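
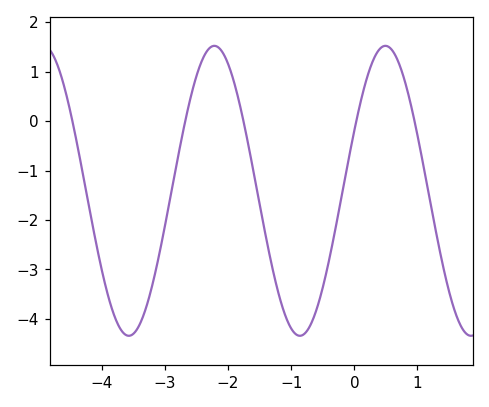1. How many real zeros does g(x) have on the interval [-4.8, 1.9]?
5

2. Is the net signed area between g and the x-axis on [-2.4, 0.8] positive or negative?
negative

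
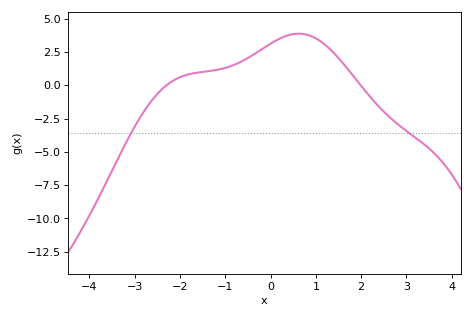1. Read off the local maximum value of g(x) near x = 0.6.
3.8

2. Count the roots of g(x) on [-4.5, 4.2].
2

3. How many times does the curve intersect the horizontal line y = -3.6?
2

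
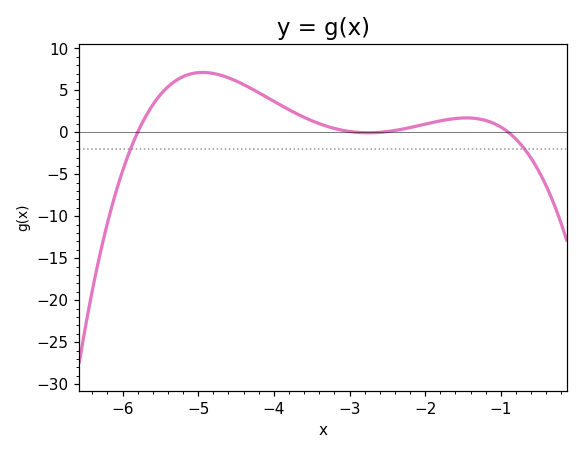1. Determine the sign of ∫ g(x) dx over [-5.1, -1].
positive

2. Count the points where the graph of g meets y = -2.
2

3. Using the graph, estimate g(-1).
0.5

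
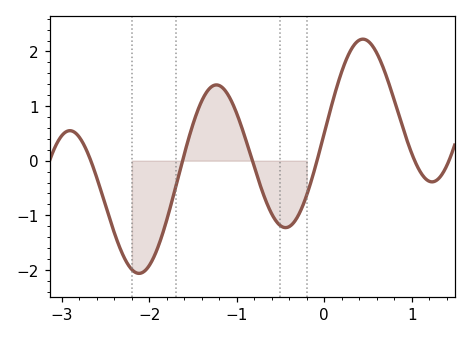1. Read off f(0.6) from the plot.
2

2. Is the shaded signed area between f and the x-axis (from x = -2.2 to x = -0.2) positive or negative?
negative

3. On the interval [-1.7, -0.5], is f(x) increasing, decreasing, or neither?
neither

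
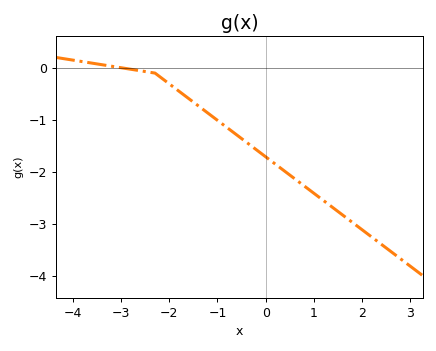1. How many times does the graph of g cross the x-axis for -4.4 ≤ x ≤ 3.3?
1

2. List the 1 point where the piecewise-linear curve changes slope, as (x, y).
(-2.3, -0.1)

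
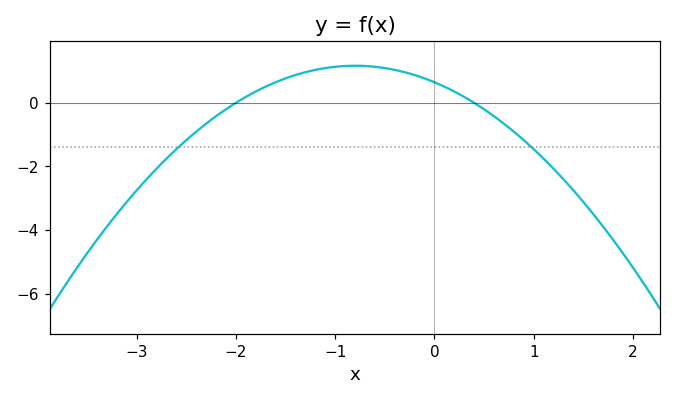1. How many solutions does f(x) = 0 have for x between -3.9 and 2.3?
2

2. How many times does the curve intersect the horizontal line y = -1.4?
2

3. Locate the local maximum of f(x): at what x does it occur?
-0.8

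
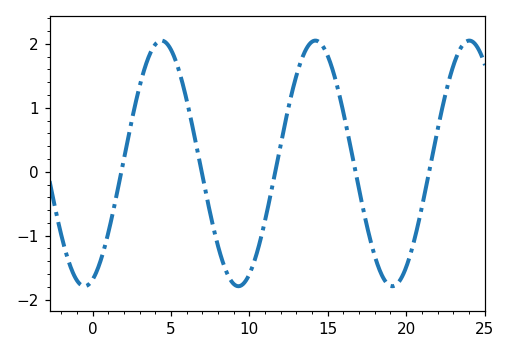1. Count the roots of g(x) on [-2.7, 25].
5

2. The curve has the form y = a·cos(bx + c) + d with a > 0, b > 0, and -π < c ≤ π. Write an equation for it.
y = 1.92cos(0.64x - 2.81) + 0.13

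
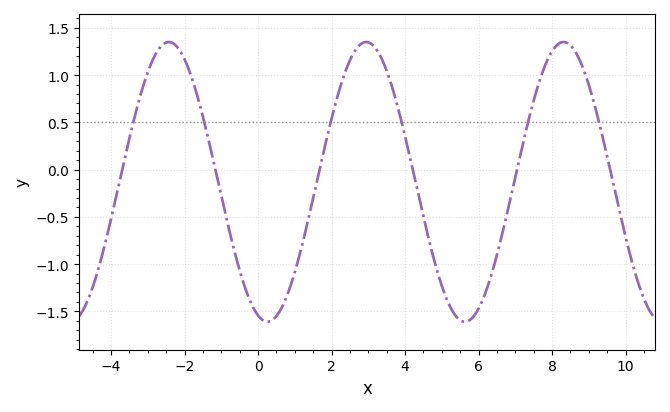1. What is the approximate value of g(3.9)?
0.5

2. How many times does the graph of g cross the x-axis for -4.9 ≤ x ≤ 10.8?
6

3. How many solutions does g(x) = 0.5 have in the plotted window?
6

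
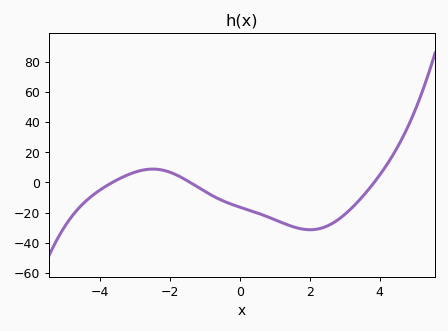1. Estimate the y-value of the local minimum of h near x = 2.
-31.3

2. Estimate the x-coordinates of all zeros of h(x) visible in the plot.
-3.66, -1.43, 3.84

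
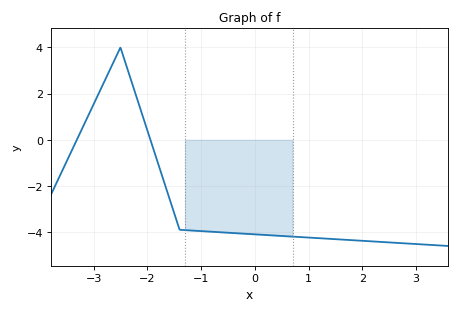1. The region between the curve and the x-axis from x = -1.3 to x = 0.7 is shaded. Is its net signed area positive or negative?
negative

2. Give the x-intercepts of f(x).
-3.3, -1.9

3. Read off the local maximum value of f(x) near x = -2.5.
4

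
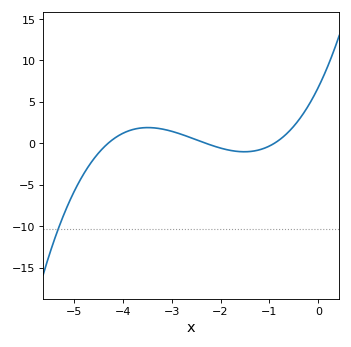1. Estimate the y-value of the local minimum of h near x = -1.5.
-1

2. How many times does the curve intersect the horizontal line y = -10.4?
1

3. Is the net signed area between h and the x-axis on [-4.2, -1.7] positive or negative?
positive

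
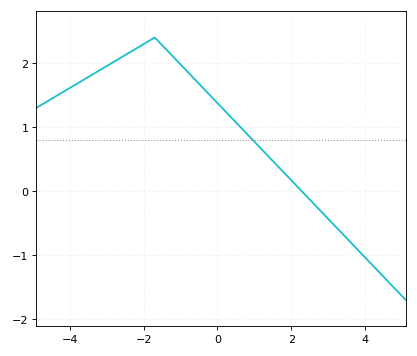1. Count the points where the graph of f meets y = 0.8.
1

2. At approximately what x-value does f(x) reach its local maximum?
-1.8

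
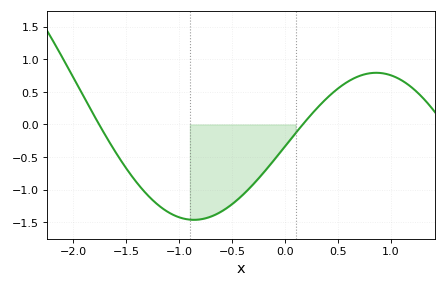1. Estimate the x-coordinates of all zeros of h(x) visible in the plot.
-1.76, 0.168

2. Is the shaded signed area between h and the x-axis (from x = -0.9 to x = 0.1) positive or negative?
negative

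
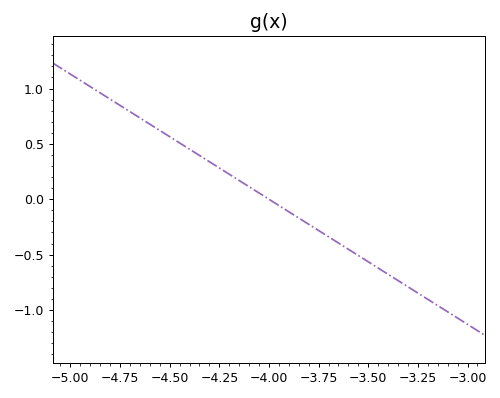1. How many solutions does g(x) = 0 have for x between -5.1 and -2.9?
1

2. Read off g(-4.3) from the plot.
0.339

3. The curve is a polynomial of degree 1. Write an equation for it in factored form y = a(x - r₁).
y = -1.13(x + 4)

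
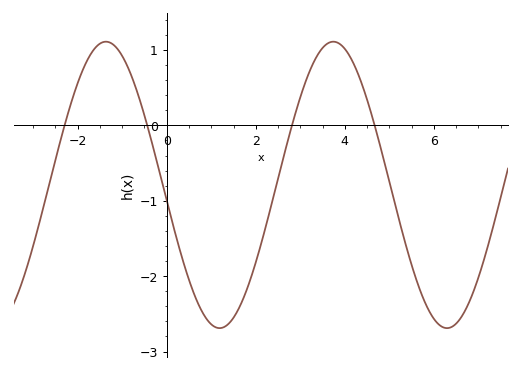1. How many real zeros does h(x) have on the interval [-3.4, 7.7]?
4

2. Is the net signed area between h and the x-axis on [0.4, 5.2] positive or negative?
negative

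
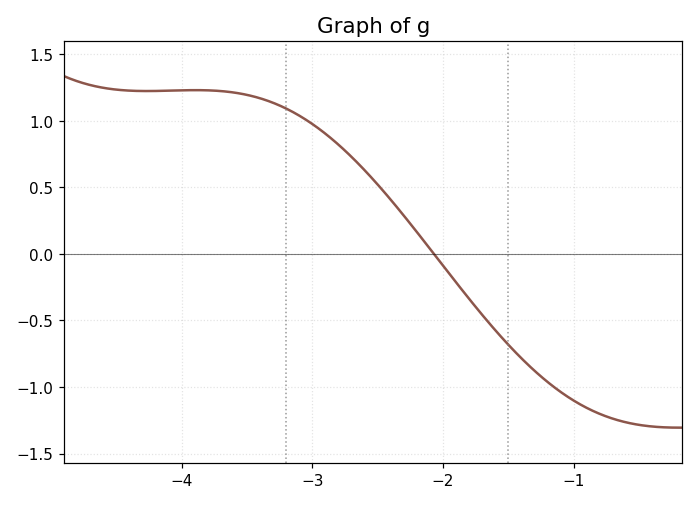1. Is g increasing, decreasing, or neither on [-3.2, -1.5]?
decreasing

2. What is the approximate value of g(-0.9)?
-1.15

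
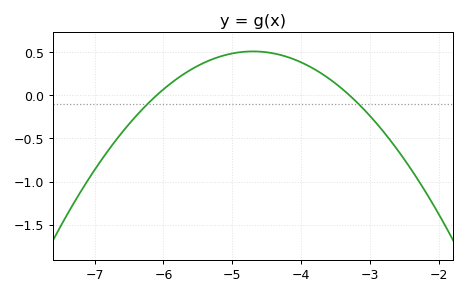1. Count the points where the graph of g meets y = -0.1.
2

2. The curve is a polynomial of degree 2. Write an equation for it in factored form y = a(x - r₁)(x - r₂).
y = -0.26(x + 6.1)(x + 3.3)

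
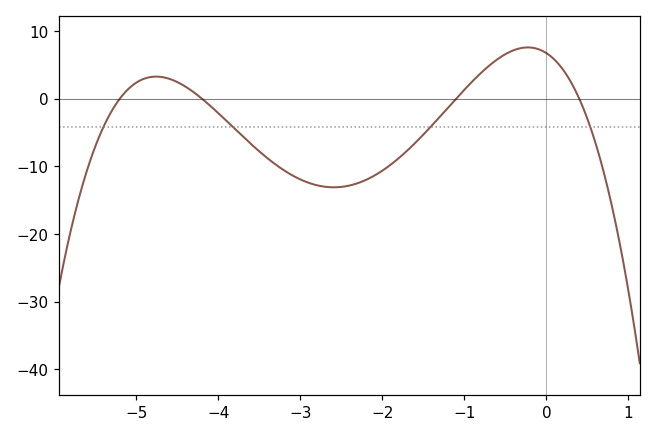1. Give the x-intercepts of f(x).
-5.2, -4.2, -1.1, 0.4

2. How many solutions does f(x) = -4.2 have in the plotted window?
4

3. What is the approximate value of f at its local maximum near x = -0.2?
8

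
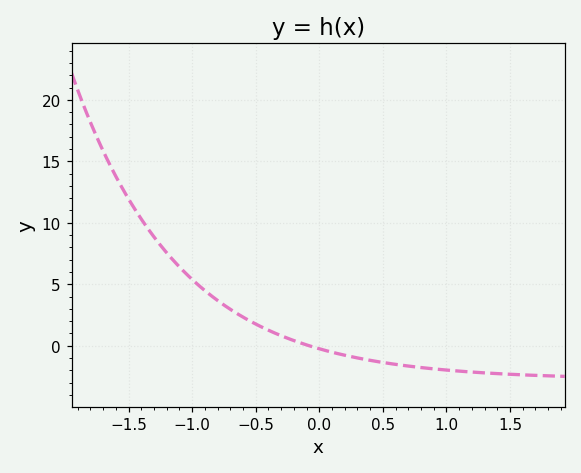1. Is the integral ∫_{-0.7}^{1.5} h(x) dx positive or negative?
negative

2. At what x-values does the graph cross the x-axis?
-0.1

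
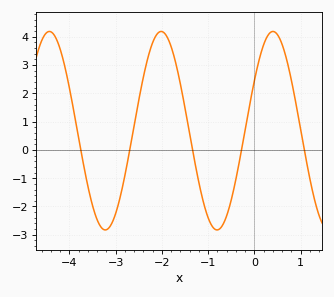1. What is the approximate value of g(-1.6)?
2.33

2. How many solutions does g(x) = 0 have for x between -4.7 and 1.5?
5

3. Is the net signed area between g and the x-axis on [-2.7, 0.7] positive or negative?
positive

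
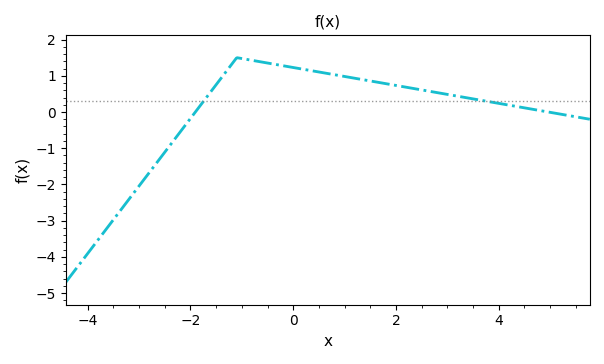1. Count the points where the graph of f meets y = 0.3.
2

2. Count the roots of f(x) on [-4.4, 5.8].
2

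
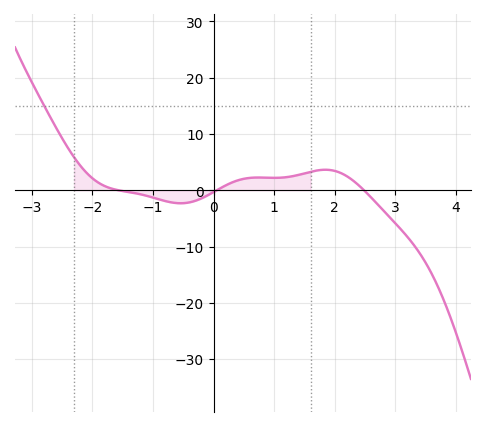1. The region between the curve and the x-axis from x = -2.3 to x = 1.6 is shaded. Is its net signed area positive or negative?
positive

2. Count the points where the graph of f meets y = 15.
1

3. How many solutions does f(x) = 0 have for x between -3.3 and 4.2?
3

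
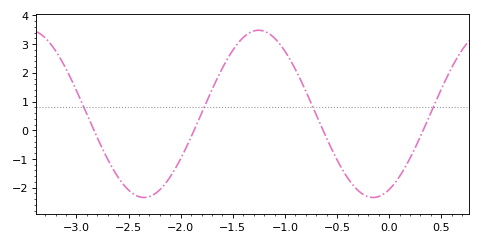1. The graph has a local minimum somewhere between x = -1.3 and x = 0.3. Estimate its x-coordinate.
-0.2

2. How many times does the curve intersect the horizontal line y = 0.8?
4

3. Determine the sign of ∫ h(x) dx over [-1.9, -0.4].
positive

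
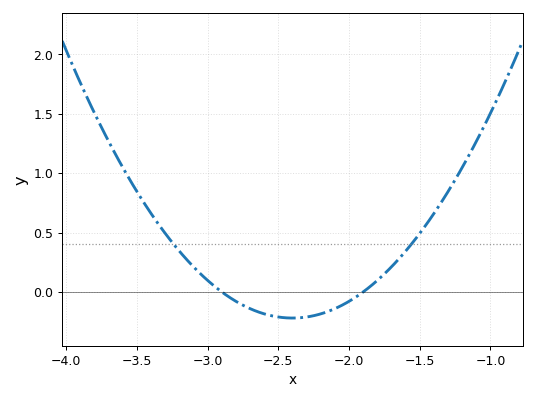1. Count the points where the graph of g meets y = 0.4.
2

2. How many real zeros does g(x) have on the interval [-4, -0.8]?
2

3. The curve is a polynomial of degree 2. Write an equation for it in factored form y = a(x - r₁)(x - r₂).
y = 0.88(x + 2.9)(x + 1.9)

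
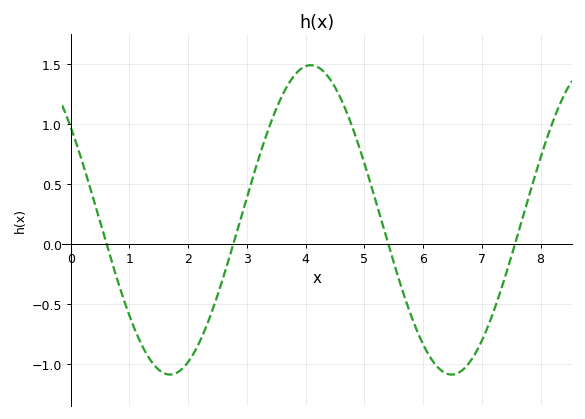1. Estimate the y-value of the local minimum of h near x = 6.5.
-1.09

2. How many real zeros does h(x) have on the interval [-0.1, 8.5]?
4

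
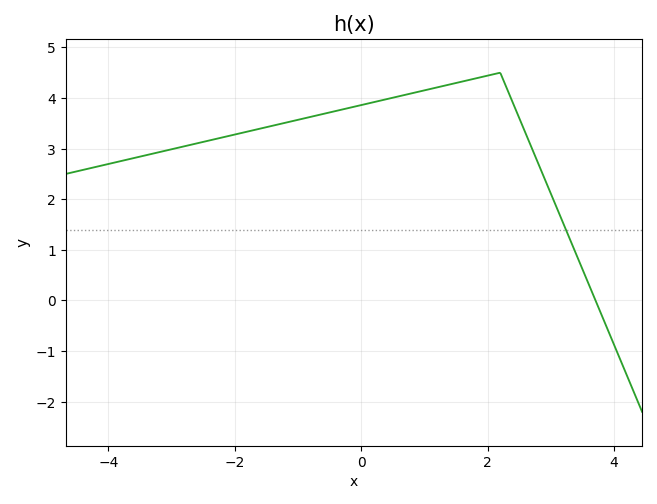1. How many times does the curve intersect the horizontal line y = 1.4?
1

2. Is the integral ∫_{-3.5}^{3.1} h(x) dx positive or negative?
positive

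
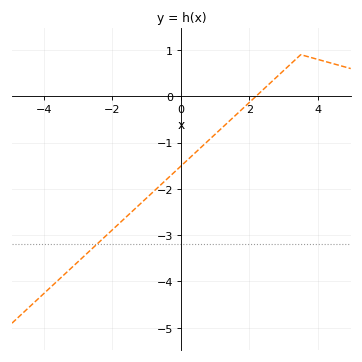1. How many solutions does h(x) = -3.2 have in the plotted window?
1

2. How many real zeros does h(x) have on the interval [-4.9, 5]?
1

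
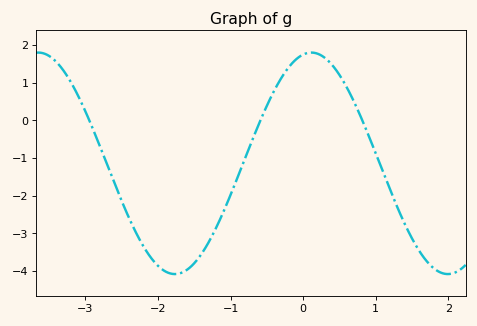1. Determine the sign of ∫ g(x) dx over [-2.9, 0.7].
negative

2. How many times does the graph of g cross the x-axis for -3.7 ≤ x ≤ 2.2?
3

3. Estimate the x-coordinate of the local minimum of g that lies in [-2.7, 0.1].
-1.8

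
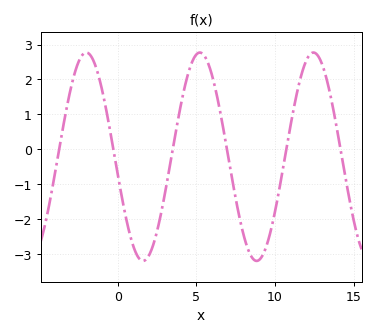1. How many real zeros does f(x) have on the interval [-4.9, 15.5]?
6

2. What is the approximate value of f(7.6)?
-1.6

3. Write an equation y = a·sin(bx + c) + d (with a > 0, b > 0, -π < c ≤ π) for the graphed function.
y = 2.98sin(0.87x - 3) - 0.21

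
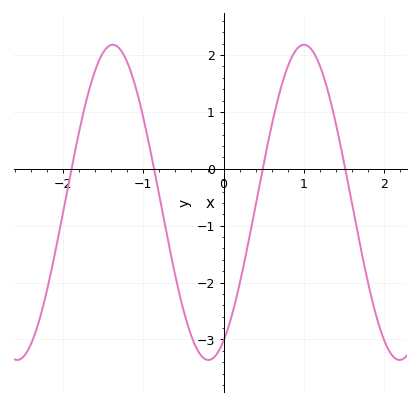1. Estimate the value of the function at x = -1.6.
1.7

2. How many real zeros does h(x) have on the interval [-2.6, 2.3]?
4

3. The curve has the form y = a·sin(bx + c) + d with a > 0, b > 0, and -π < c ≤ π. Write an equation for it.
y = 2.77sin(2.6x - 1.1) - 0.59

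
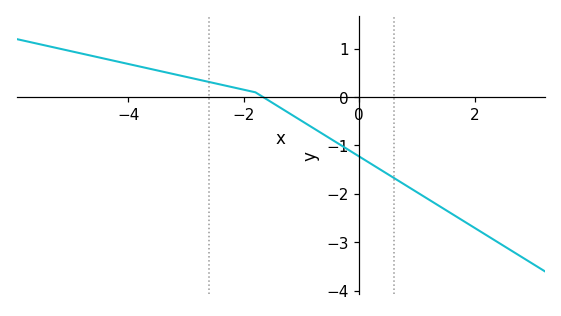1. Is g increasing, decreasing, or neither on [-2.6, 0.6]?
decreasing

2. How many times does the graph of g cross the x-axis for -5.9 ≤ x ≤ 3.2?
1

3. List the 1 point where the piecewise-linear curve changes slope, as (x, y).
(-1.8, 0.1)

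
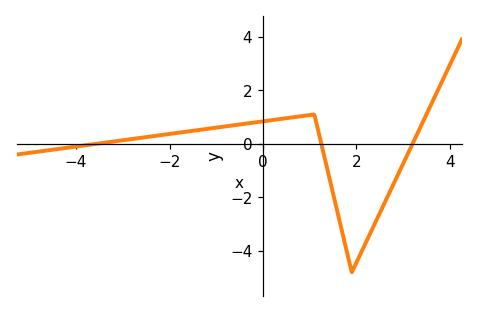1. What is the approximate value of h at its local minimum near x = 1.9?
-4.79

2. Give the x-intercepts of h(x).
-3.57, 1.25, 3.2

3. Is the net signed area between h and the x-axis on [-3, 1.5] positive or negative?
positive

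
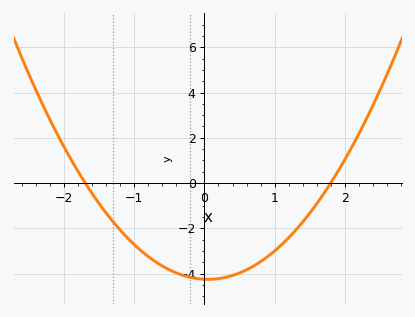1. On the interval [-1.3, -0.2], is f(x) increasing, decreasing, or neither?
decreasing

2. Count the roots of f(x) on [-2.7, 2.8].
2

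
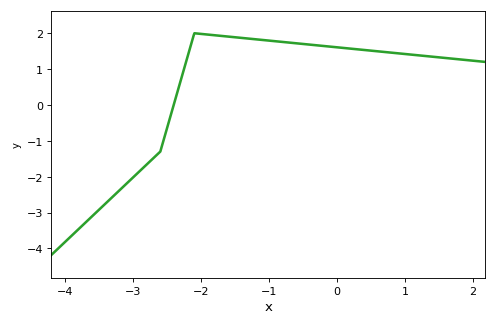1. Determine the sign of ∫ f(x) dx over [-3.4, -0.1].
positive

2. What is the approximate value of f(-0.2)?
1.6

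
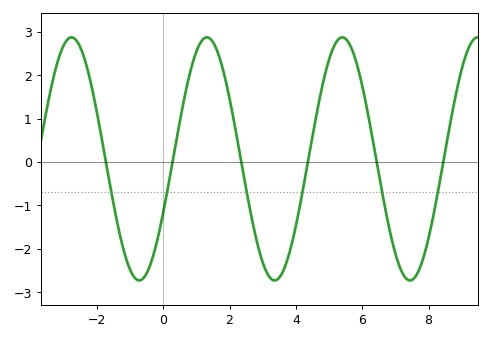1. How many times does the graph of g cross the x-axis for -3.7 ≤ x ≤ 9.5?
6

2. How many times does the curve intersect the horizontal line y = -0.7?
6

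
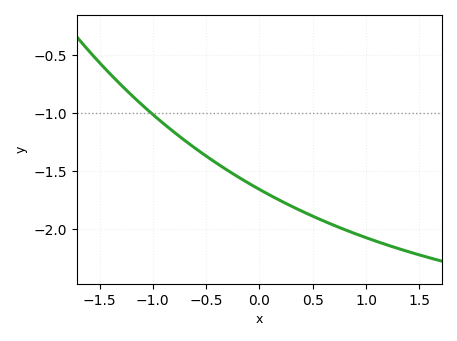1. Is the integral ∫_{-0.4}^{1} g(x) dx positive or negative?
negative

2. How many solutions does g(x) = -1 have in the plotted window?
1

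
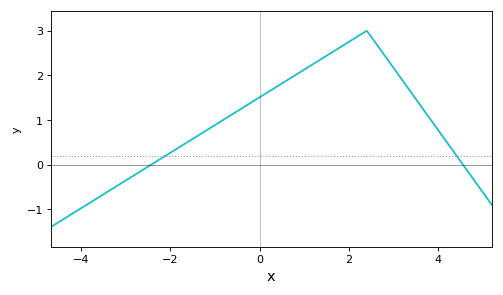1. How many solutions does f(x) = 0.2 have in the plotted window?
2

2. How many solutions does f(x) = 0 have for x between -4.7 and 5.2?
2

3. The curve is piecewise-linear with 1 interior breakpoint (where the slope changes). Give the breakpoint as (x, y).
(2.4, 3)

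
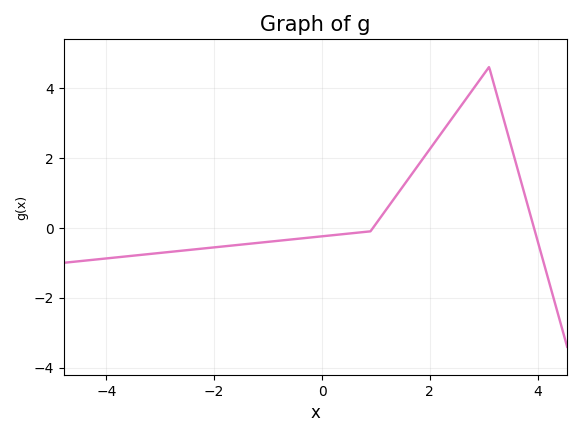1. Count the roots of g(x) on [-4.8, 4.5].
2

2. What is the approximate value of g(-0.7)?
-0.4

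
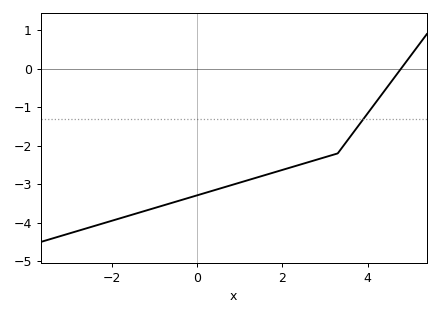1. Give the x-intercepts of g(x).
4.79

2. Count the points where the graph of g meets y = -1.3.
1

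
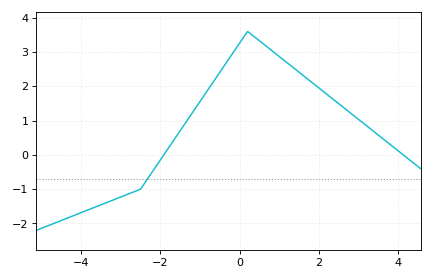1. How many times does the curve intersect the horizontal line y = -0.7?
1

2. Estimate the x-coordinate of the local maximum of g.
0.2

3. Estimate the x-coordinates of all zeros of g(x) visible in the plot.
-2, 4.2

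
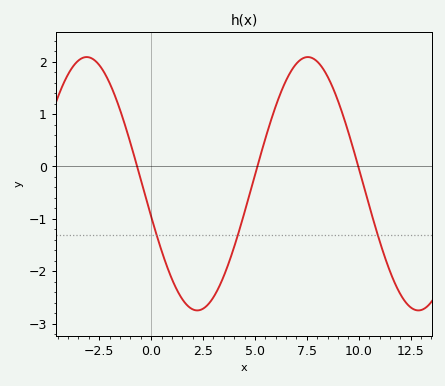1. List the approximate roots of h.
-0.5, 5, 10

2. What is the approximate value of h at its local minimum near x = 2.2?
-2.7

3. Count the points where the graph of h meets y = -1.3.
3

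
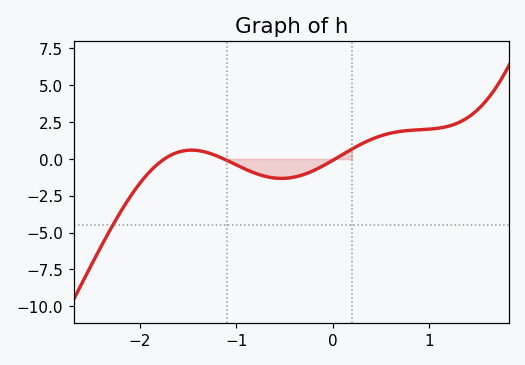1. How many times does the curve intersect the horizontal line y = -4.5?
1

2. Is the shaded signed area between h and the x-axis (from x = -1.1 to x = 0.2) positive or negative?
negative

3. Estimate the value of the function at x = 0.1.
0.2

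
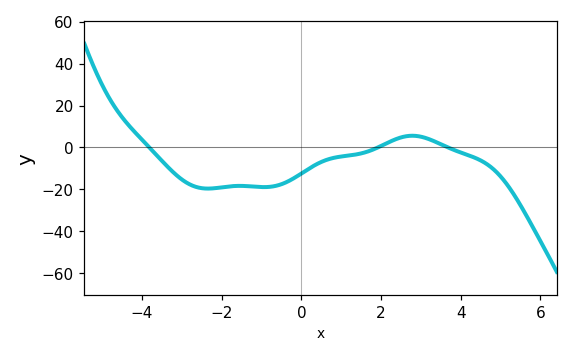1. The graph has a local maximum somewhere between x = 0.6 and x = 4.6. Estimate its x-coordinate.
2.78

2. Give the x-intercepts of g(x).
-3.82, 1.92, 3.68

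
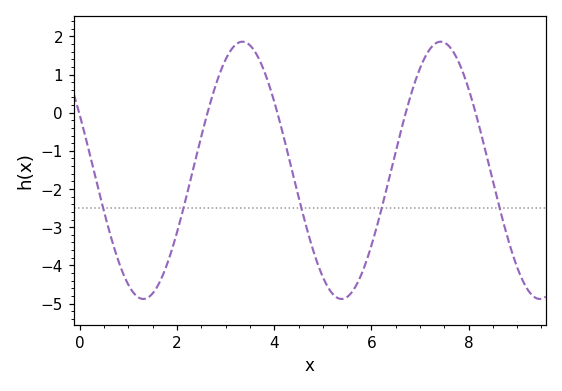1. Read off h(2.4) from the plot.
-1.1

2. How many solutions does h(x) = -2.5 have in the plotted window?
5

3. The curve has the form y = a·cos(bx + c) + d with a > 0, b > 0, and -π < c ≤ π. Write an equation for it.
y = 3.37cos(1.5x + 1.1) - 1.51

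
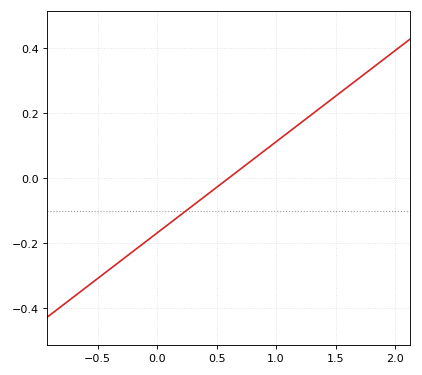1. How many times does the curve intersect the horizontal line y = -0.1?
1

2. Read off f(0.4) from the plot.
-0.06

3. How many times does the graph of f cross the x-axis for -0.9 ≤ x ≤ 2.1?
1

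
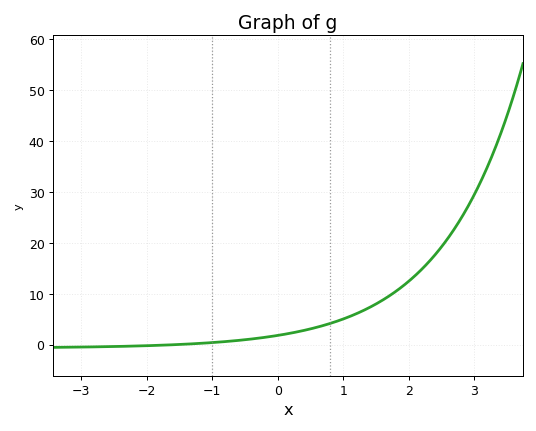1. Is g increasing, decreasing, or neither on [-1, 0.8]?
increasing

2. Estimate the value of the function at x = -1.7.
0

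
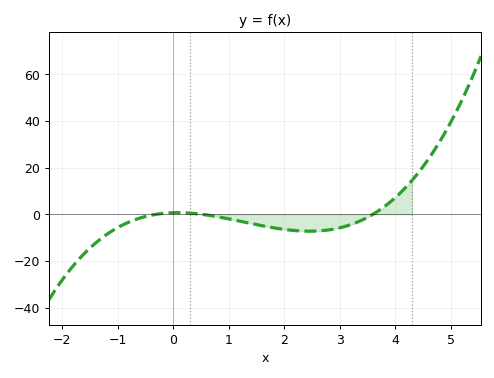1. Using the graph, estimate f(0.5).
0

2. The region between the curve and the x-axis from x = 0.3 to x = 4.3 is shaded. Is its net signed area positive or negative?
negative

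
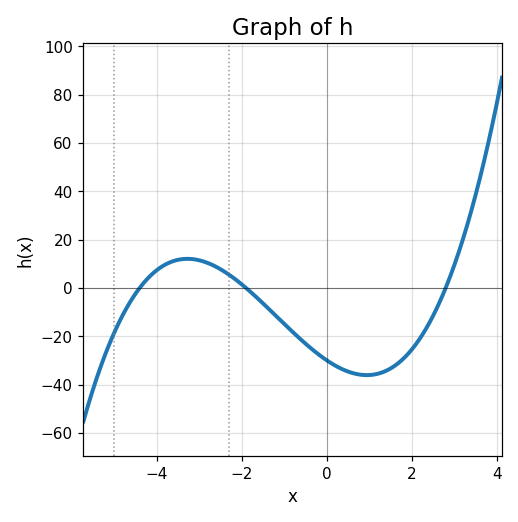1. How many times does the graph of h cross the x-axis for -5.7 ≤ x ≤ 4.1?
3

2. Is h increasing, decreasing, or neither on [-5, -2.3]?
neither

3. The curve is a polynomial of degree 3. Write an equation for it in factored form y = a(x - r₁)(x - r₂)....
y = 1.28(x + 4.4)(x + 1.9)(x - 2.8)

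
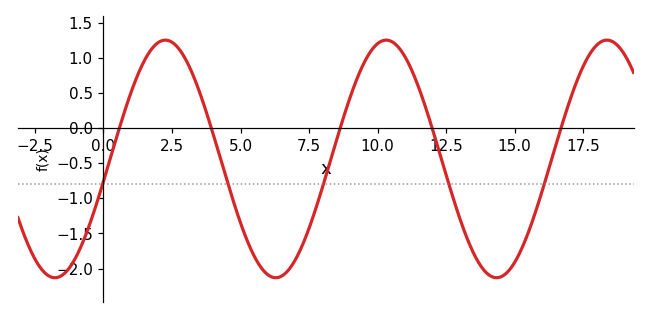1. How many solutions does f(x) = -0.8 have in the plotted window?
5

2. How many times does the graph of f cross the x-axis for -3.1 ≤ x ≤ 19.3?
5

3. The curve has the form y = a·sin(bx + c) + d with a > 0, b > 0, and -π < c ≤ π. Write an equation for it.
y = 1.69sin(0.78x - 0.19) - 0.44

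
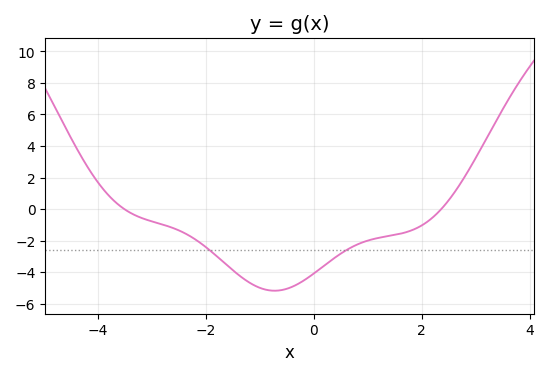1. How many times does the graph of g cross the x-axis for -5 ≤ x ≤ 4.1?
2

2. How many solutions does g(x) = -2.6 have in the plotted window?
2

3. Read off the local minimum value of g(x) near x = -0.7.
-5.18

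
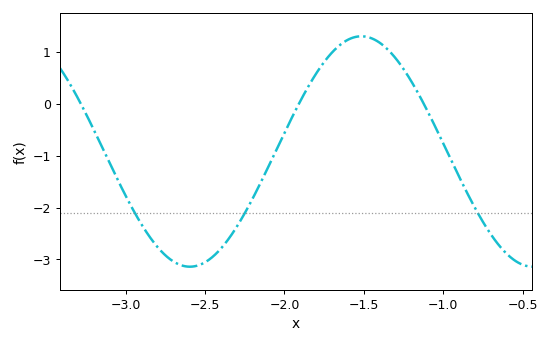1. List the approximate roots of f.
-3.28, -1.91, -1.12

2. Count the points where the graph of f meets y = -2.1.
3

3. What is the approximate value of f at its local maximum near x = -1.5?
1.3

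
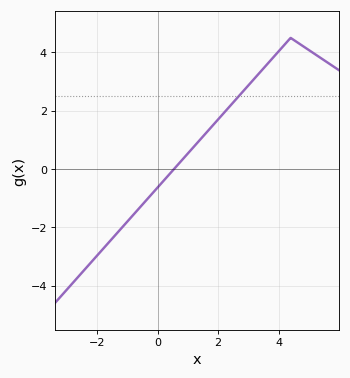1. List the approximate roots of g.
0.535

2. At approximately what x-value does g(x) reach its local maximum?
4.4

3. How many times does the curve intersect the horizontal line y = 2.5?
1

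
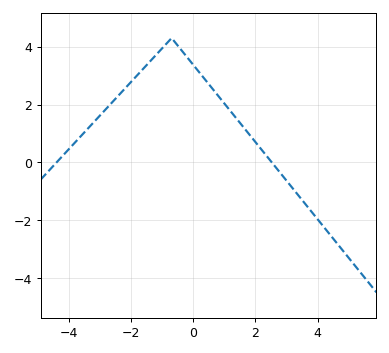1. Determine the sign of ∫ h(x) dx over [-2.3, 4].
positive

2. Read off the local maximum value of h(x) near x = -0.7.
4.2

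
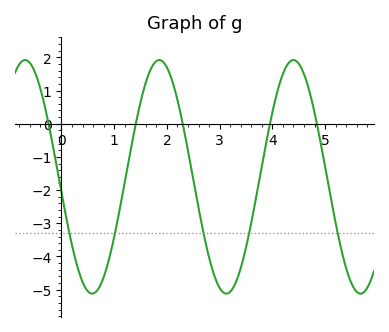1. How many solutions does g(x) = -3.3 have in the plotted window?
5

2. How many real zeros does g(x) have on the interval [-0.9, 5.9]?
5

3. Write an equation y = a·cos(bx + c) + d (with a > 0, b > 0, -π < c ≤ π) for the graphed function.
y = 3.52cos(2.5x + 1.7) - 1.6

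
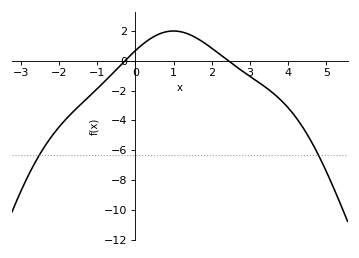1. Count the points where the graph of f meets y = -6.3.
2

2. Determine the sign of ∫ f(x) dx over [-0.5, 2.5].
positive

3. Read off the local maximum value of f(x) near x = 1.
1.98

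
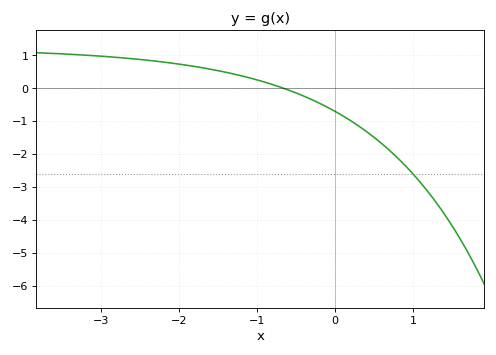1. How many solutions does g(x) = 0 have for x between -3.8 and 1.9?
1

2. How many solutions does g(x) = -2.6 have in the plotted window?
1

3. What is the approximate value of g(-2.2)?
0.799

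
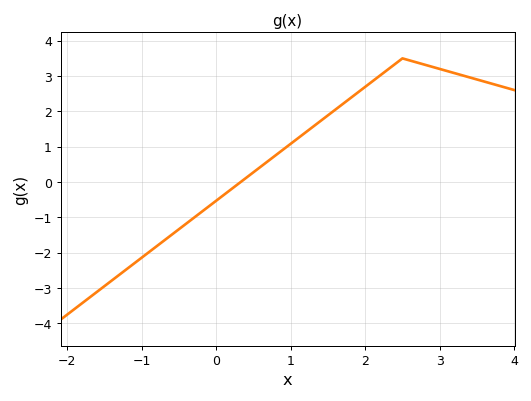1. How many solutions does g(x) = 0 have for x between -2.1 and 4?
1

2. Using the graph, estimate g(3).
3.2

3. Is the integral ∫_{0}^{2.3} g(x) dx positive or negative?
positive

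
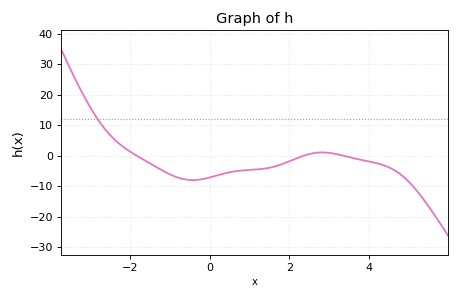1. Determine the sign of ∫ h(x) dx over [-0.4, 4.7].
negative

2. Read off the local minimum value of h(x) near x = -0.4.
-7.98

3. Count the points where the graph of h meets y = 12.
1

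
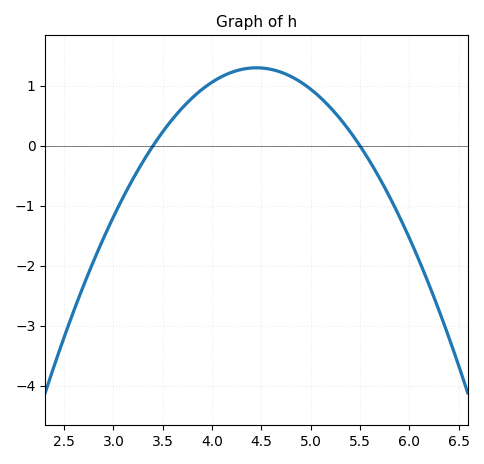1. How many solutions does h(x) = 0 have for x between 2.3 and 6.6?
2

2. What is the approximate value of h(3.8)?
0.8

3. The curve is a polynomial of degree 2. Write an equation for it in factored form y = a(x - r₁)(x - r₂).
y = -1.18(x - 3.4)(x - 5.5)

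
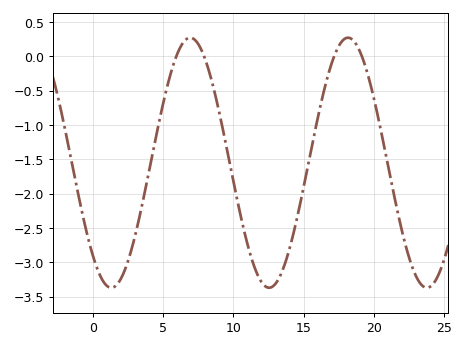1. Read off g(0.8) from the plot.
-3.3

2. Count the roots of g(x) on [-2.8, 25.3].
4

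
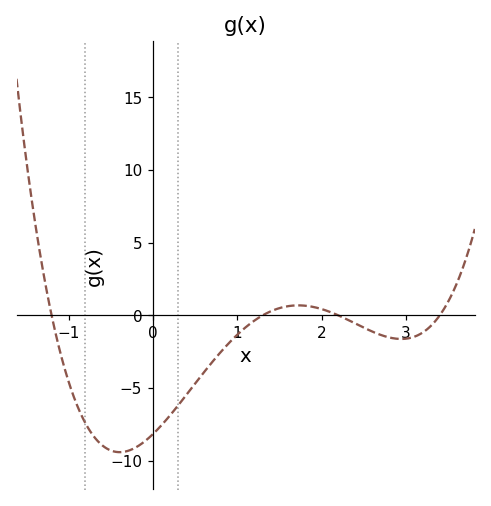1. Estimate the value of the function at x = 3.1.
-1.46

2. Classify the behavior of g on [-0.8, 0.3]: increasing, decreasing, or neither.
neither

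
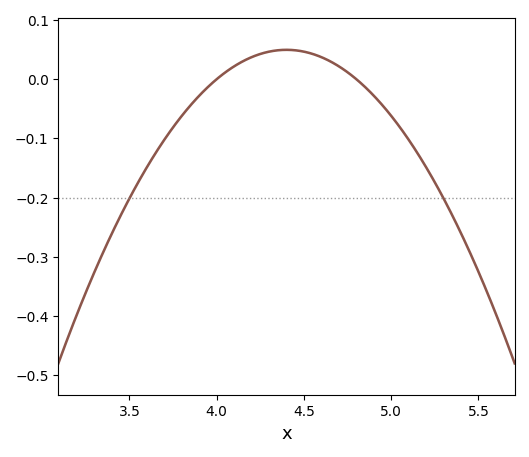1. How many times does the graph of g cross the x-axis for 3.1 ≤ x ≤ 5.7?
2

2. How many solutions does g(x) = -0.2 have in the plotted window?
2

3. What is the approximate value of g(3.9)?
-0.028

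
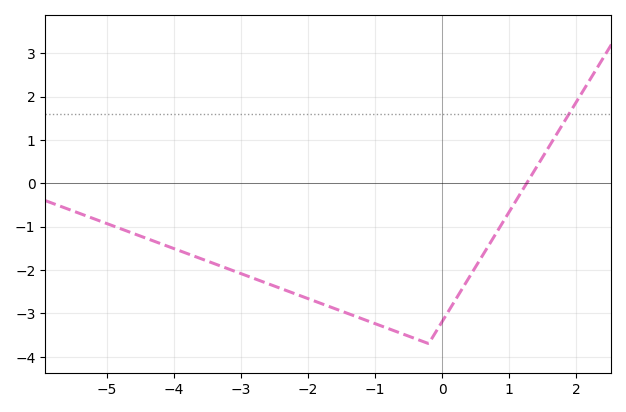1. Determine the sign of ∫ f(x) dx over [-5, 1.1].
negative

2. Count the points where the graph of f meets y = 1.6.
1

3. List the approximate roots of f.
1.26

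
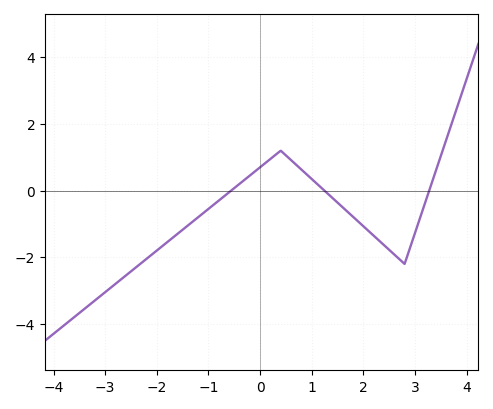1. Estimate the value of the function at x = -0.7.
-0.174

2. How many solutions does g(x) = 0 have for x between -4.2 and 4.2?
3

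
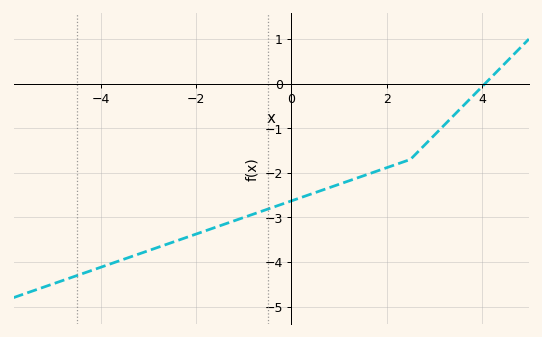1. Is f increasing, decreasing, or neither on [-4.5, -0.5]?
increasing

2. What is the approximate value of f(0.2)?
-2.55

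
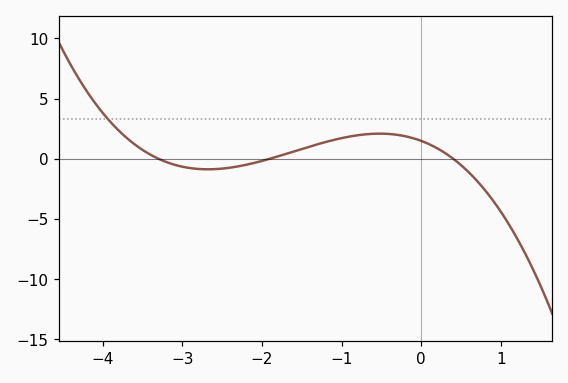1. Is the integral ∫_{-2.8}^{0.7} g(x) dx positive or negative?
positive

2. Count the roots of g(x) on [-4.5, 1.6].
3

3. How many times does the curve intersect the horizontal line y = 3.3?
1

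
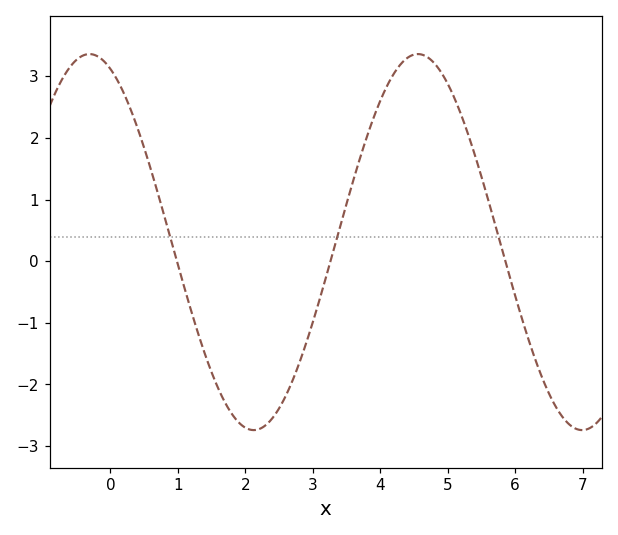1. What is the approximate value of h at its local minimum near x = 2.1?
-2.7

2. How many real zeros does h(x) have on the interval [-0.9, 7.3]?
3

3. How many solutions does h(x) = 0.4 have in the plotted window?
3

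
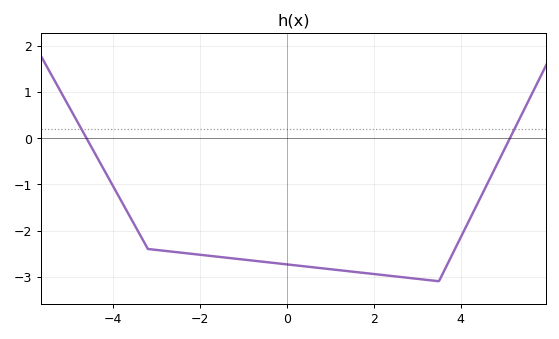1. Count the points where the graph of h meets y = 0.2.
2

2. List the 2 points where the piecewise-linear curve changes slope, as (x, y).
(-3.2, -2.4); (3.5, -3.1)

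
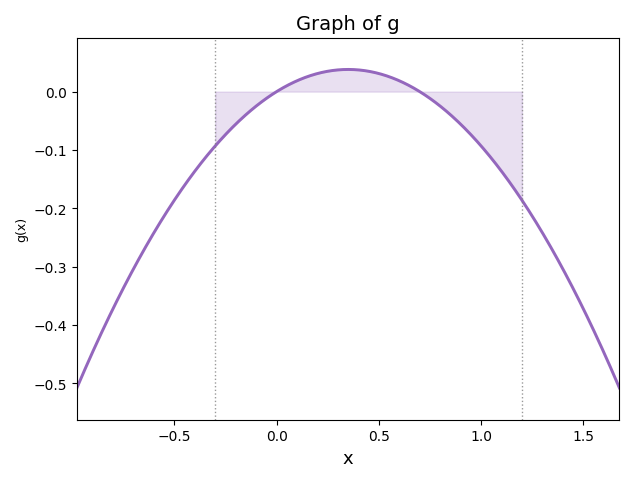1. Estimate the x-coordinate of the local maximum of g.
0.35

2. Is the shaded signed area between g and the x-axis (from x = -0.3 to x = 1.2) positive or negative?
negative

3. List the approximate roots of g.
0, 0.7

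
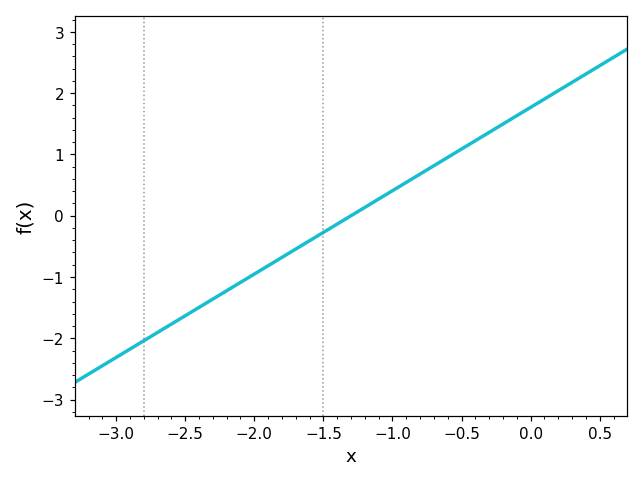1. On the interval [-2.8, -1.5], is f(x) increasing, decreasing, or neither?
increasing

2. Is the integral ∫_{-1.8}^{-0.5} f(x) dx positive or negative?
positive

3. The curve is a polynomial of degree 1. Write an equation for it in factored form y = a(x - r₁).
y = 1.36(x + 1.3)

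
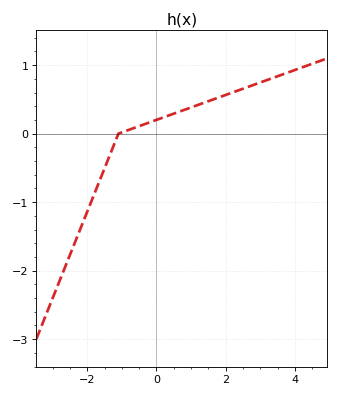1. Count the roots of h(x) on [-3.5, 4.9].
1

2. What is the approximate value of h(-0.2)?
0.164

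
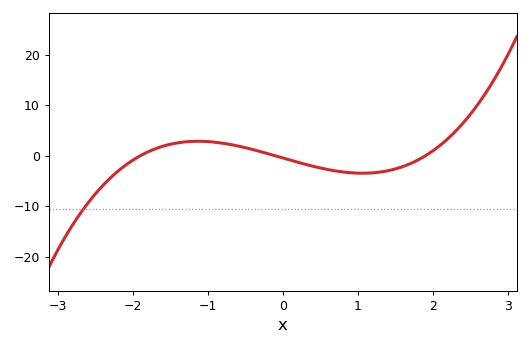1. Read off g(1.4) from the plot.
-2.97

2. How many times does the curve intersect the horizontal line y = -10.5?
1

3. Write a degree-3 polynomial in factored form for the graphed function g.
y = 1.2(x + 1.9)(x + 0.1)(x - 1.9)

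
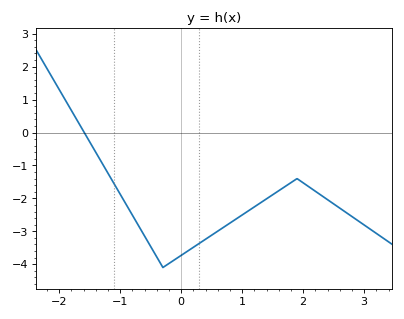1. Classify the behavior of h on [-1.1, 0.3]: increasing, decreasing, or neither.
neither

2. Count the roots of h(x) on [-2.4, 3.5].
1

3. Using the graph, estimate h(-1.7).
0.4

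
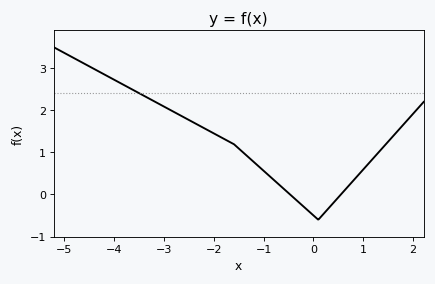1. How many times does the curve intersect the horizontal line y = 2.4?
1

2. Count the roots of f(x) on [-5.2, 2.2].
2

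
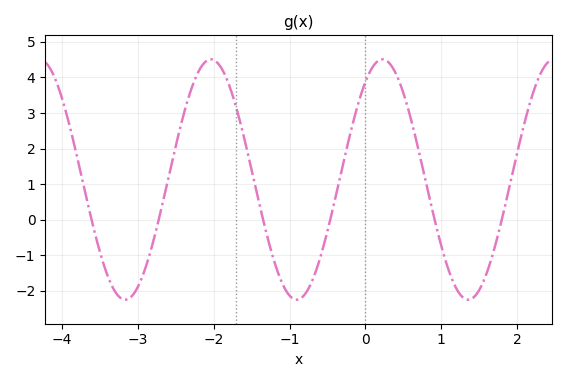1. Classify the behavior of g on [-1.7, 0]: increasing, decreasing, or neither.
neither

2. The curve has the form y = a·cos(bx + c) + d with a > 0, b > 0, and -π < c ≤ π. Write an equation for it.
y = 3.38cos(2.8x - 0.62) + 1.13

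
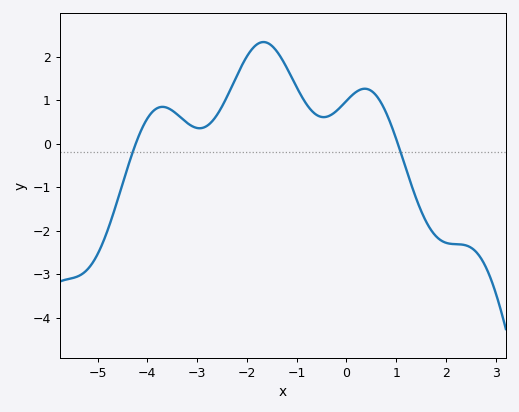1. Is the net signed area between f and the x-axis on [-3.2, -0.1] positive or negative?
positive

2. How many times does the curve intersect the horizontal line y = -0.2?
2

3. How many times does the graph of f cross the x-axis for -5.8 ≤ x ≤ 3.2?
2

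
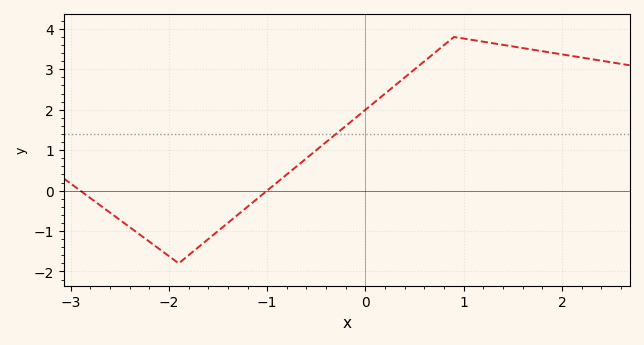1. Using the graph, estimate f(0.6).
3.2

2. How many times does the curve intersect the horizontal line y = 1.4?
1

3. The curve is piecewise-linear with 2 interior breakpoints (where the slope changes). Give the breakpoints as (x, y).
(-1.9, -1.8); (0.9, 3.8)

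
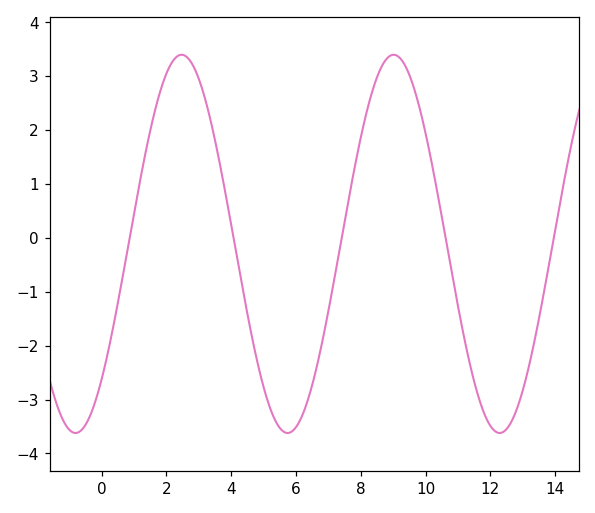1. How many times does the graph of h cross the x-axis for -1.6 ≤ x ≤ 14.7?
5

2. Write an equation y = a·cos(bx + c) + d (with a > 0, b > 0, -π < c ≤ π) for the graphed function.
y = 3.51cos(0.96x - 2.4) - 0.11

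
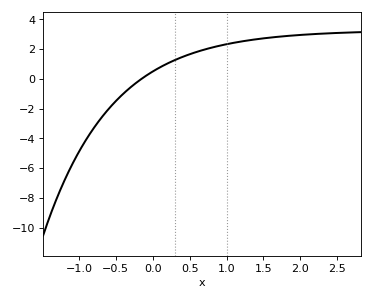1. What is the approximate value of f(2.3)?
3.05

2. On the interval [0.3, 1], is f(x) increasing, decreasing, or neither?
increasing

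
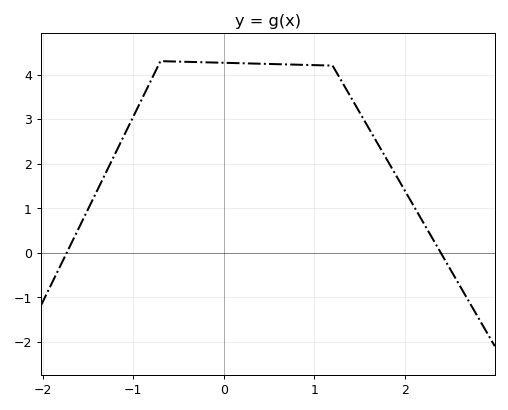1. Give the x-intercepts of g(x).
-1.7, 2.4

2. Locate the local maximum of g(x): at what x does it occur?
-0.7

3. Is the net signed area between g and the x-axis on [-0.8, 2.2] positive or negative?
positive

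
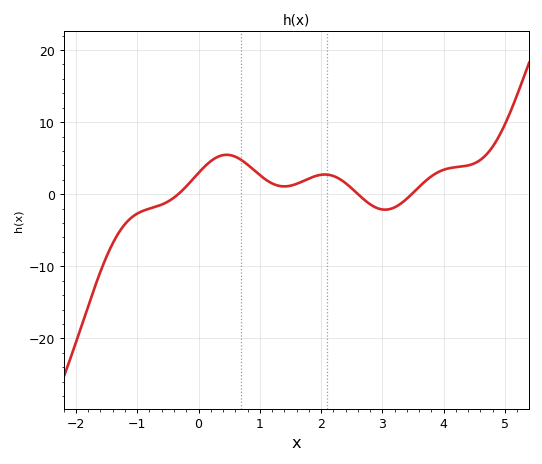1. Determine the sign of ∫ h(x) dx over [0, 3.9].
positive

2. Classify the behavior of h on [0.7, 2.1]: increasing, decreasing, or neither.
neither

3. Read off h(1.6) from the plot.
1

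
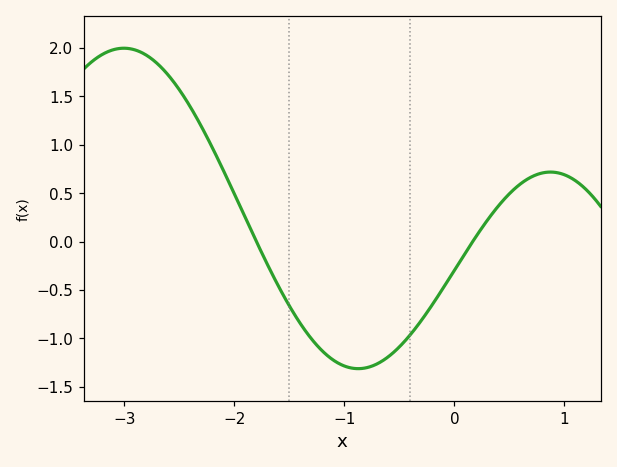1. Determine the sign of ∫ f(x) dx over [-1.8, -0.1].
negative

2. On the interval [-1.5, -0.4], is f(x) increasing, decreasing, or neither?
neither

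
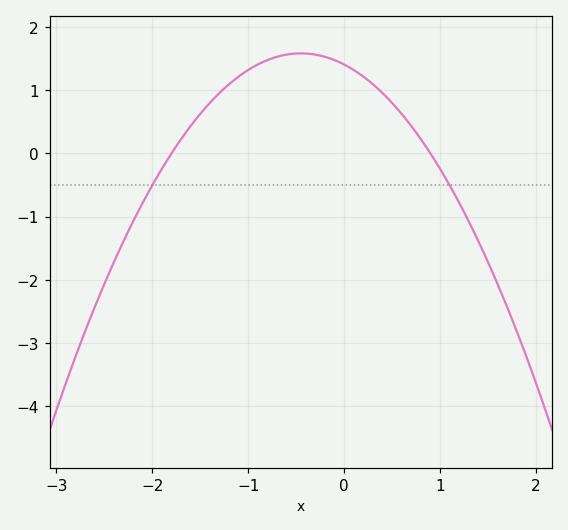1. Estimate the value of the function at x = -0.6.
1.6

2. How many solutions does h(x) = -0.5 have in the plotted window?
2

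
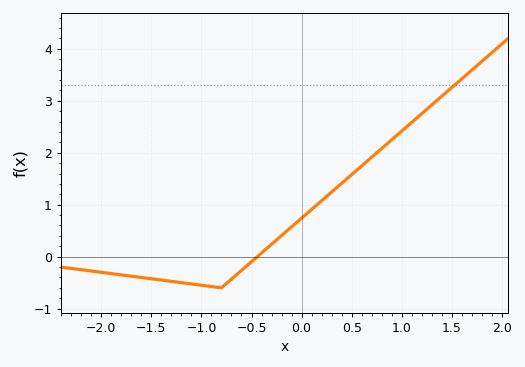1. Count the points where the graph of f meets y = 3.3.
1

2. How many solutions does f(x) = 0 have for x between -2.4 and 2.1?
1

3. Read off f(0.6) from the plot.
1.75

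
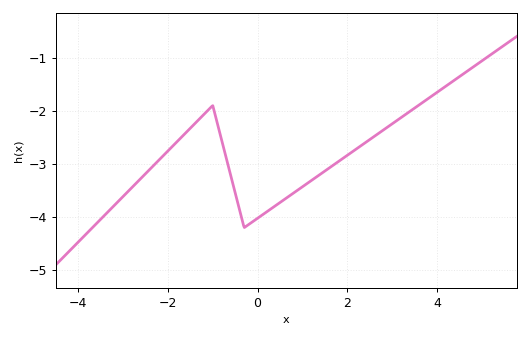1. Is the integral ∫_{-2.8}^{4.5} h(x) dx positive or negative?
negative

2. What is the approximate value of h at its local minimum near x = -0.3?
-4.2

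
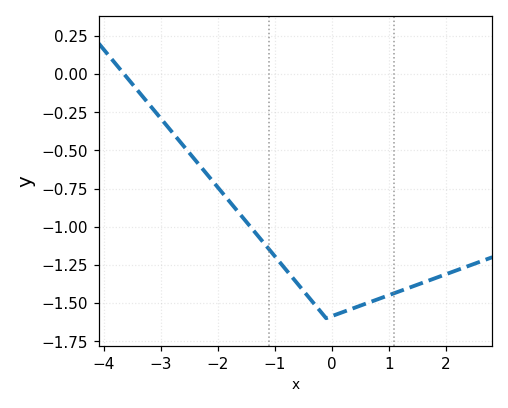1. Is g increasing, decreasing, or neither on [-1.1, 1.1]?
neither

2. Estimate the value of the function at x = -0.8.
-1.3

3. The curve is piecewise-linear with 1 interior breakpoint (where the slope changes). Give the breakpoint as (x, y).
(-0.1, -1.6)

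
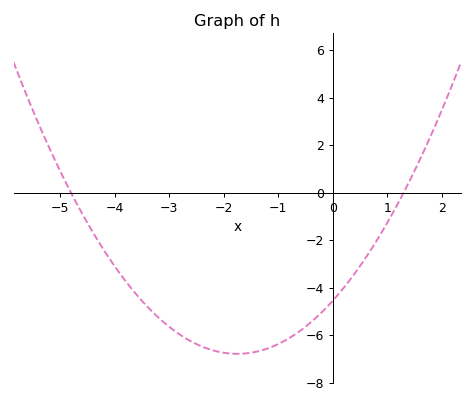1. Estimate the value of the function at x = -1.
-6.4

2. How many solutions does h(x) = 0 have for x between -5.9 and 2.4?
2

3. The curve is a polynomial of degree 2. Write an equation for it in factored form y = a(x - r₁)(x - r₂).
y = 0.73(x + 4.8)(x - 1.3)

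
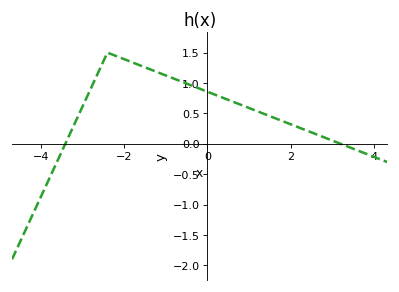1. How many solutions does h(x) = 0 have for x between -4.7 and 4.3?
2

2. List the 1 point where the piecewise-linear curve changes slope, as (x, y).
(-2.4, 1.5)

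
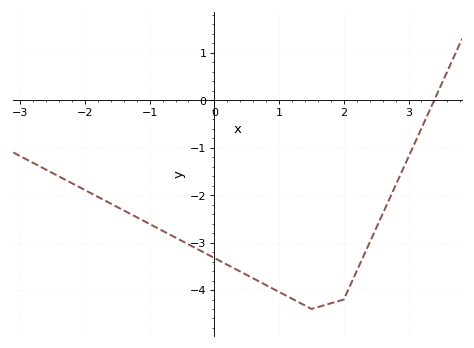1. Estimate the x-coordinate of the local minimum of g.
1.5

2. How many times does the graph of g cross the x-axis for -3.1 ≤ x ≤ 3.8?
1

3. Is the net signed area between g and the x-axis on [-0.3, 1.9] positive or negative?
negative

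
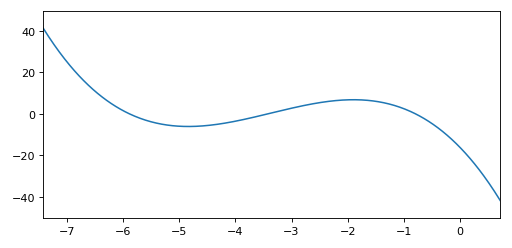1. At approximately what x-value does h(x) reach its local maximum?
-1.8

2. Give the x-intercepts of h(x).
-6, -3.4, -0.8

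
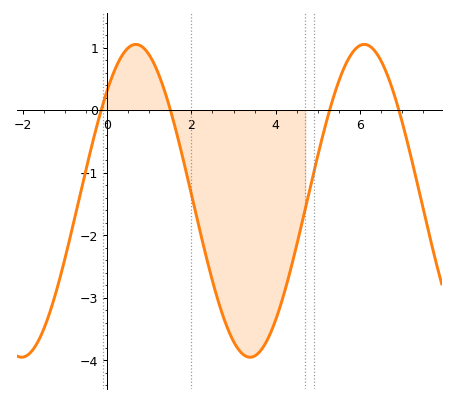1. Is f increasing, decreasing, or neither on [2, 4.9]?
neither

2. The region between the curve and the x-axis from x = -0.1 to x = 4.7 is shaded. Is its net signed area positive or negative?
negative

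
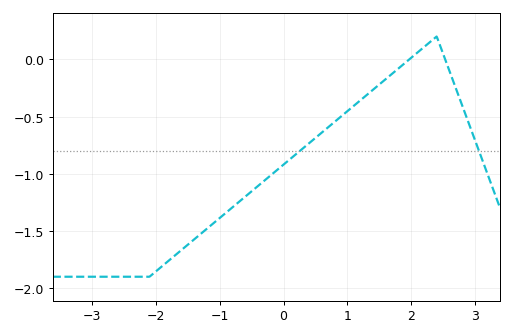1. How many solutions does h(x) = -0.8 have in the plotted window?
2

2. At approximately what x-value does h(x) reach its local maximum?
2.4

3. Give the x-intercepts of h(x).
2, 2.5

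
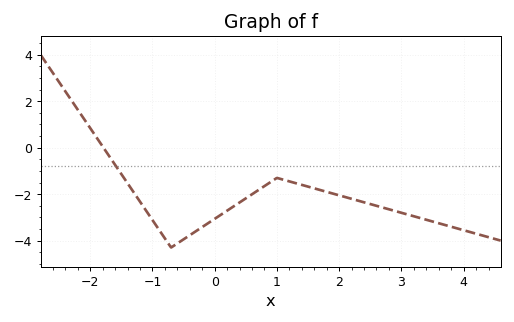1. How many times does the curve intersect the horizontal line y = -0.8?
1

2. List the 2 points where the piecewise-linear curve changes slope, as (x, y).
(-0.7, -4.3); (1, -1.3)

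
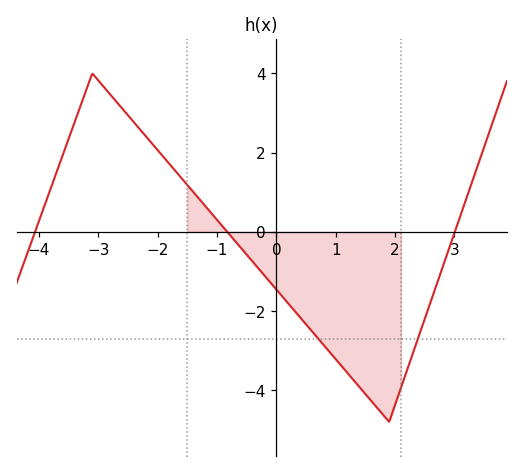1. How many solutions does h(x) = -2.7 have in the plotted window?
2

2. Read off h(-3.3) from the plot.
3.2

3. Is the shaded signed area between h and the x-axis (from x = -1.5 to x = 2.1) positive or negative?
negative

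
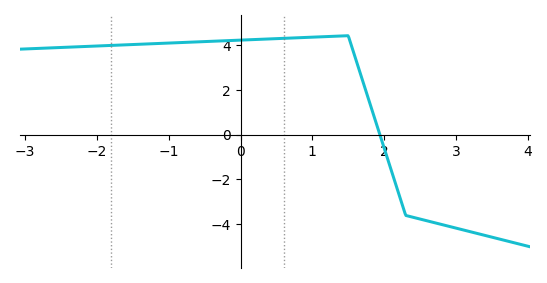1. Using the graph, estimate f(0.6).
4.28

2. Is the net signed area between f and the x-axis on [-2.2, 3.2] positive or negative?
positive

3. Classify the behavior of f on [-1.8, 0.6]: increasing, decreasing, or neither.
increasing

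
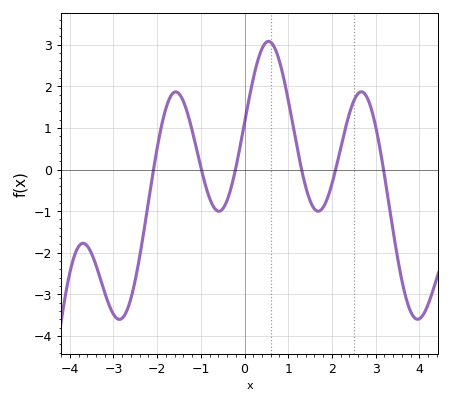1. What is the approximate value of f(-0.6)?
-1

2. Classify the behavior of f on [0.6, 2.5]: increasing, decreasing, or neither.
neither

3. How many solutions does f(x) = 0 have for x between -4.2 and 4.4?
6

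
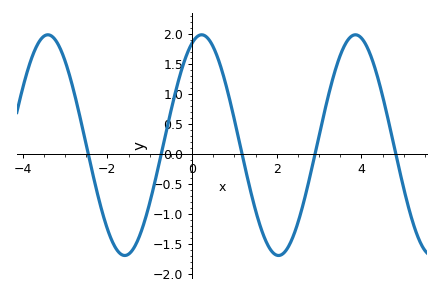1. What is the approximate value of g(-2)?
-1.26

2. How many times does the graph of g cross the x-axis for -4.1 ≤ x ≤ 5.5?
5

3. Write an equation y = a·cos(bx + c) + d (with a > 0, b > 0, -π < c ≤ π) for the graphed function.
y = 1.84cos(1.73x - 0.392) + 0.14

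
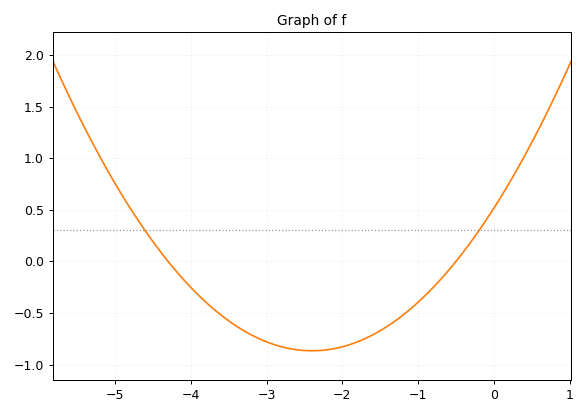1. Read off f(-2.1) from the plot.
-0.845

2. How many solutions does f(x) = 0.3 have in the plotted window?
2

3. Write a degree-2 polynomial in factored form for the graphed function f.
y = 0.24(x + 4.3)(x + 0.5)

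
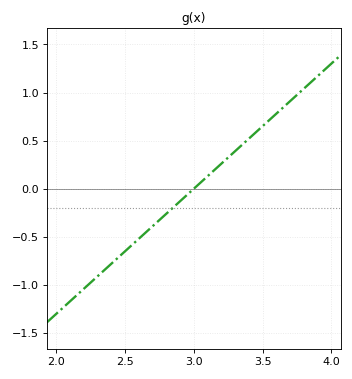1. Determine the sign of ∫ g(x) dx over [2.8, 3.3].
positive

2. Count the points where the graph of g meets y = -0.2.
1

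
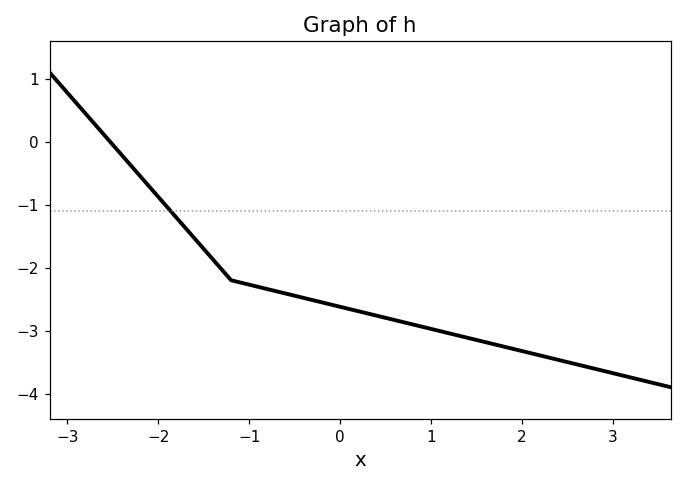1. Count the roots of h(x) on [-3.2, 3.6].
1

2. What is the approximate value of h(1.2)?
-3.04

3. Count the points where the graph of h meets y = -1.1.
1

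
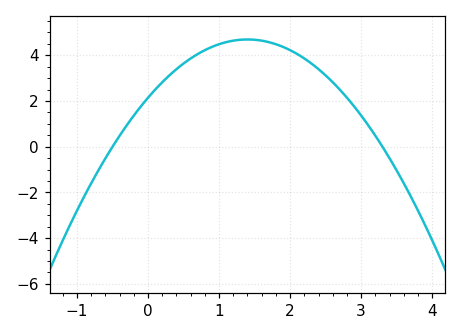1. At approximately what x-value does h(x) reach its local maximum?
1.4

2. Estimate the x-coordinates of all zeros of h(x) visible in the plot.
-0.5, 3.3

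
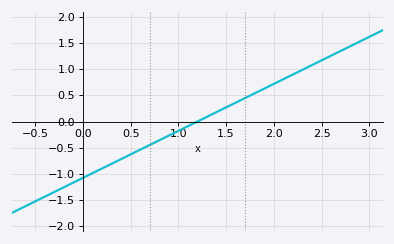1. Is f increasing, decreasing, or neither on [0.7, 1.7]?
increasing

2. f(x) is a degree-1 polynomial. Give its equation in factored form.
y = 0.9(x - 1.2)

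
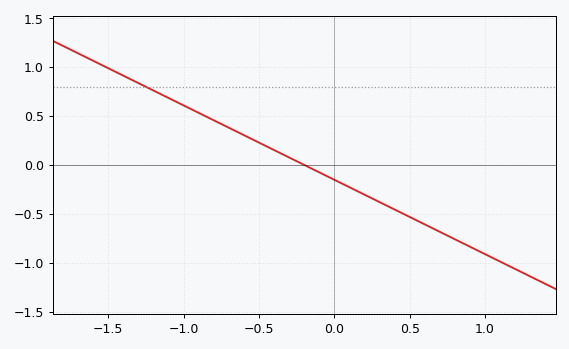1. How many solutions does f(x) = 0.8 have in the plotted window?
1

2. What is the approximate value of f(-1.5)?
1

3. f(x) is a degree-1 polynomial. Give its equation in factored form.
y = -0.76(x + 0.2)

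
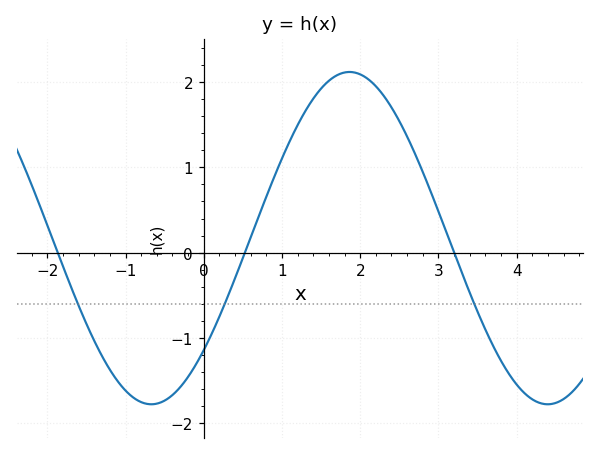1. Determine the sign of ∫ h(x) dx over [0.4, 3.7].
positive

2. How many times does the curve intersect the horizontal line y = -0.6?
3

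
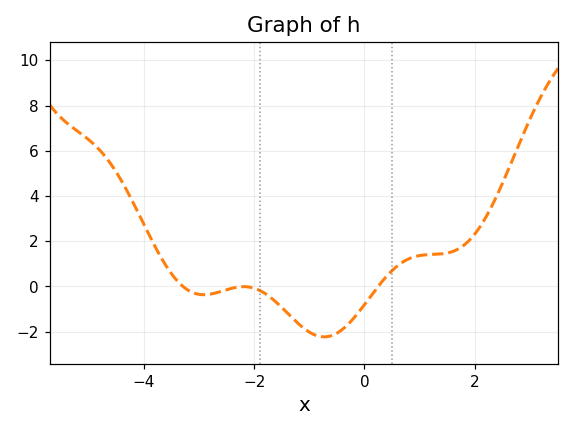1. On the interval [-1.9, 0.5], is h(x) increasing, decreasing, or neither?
neither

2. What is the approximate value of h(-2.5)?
-0.146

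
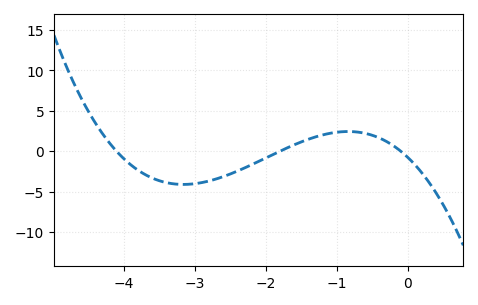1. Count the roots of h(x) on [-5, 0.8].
3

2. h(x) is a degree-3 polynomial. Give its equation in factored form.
y = -1.05(x + 4.1)(x + 1.8)(x + 0.1)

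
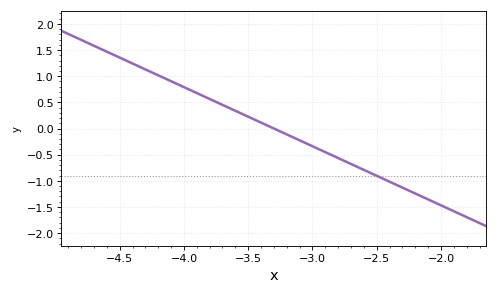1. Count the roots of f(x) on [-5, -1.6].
1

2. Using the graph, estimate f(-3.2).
-0.1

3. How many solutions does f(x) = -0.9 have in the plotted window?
1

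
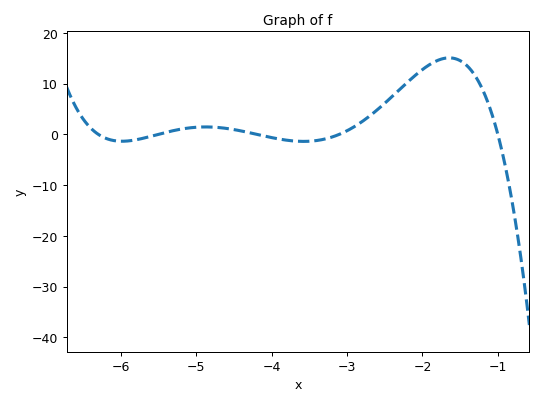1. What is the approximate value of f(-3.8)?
-1.17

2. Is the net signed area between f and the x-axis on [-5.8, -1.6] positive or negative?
positive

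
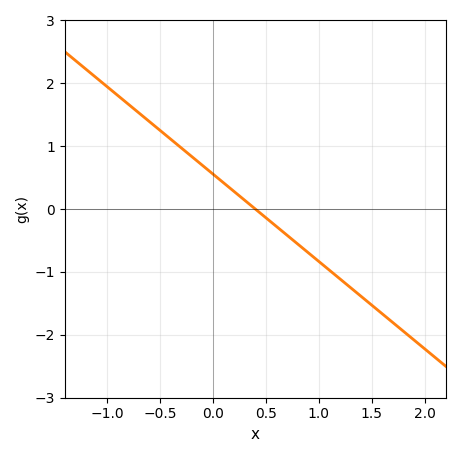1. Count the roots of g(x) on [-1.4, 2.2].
1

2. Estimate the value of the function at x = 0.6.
-0.278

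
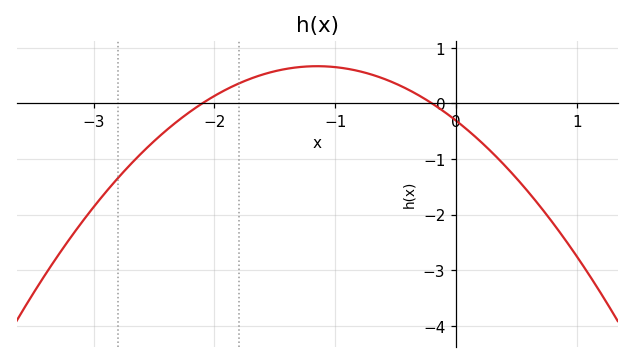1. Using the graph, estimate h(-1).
0.7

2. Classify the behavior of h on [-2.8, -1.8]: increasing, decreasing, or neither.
increasing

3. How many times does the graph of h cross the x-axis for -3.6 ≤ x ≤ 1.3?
2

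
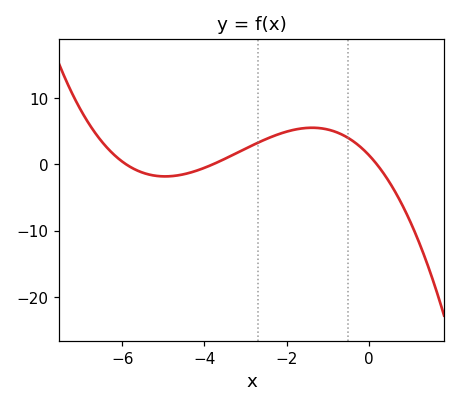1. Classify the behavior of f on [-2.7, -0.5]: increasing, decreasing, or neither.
neither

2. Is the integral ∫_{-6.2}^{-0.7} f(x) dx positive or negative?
positive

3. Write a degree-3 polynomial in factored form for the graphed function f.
y = -0.32(x + 5.9)(x + 3.8)(x - 0.2)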